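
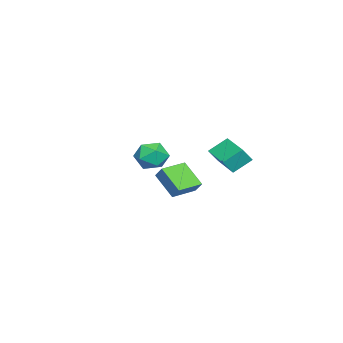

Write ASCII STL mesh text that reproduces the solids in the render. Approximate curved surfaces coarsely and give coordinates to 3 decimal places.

solid 
facet normal -0.843 0.536 0.045
outer loop
vertex 3.063 1.795 0.982
vertex 3.731 2.945 -0.187
vertex 2.734 1.331 0.337
endloop
endfacet
facet normal -0.378 -0.649 0.660
outer loop
vertex 4.049 0.495 0.267
vertex 3.063 1.795 0.982
vertex 2.734 1.331 0.337
endloop
endfacet
facet normal -0.843 0.535 0.044
outer loop
vertex 2.734 1.331 0.337
vertex 3.731 2.945 -0.187
vertex 3.402 2.48 -0.832
endloop
endfacet
facet normal -0.383 -0.540 -0.750
outer loop
vertex 3.402 2.48 -0.832
vertex 4.049 0.495 0.267
vertex 2.734 1.331 0.337
endloop
endfacet
facet normal 0.383 0.540 0.750
outer loop
vertex 3.063 1.795 0.982
vertex 5.046 2.109 -0.257
vertex 3.731 2.945 -0.187
endloop
endfacet
facet normal -0.377 -0.649 0.660
outer loop
vertex 4.378 0.96 0.912
vertex 3.063 1.795 0.982
vertex 4.049 0.495 0.267
endloop
endfacet
facet normal 0.383 0.540 0.750
outer loop
vertex 4.378 0.96 0.912
vertex 5.046 2.109 -0.257
vertex 3.063 1.795 0.982
endloop
endfacet
facet normal 0.377 0.649 -0.660
outer loop
vertex 3.731 2.945 -0.187
vertex 5.046 2.109 -0.257
vertex 3.402 2.48 -0.832
endloop
endfacet
facet normal -0.383 -0.540 -0.750
outer loop
vertex 4.717 1.645 -0.902
vertex 4.049 0.495 0.267
vertex 3.402 2.48 -0.832
endloop
endfacet
facet normal 0.377 0.650 -0.660
outer loop
vertex 3.402 2.48 -0.832
vertex 5.046 2.109 -0.257
vertex 4.717 1.645 -0.902
endloop
endfacet
facet normal 0.844 -0.535 -0.044
outer loop
vertex 4.717 1.645 -0.902
vertex 4.378 0.96 0.912
vertex 4.049 0.495 0.267
endloop
endfacet
facet normal 0.843 -0.536 -0.045
outer loop
vertex 5.046 2.109 -0.257
vertex 4.378 0.96 0.912
vertex 4.717 1.645 -0.902
endloop
endfacet
facet normal -0.753 -0.650 0.098
outer loop
vertex -3.515 2.181 0.526
vertex -4.007 2.618 -0.356
vertex -2.835 1.268 -0.307
endloop
endfacet
facet normal 0.447 -0.398 0.801
outer loop
vertex -1.313 2.582 -0.504
vertex -3.515 2.181 0.526
vertex -2.835 1.268 -0.307
endloop
endfacet
facet normal -0.753 -0.650 0.098
outer loop
vertex -2.835 1.268 -0.307
vertex -4.007 2.618 -0.356
vertex -3.327 1.705 -1.188
endloop
endfacet
facet normal 0.482 -0.647 -0.590
outer loop
vertex -3.327 1.705 -1.188
vertex -1.313 2.582 -0.504
vertex -2.835 1.268 -0.307
endloop
endfacet
facet normal -0.483 0.647 0.590
outer loop
vertex -3.515 2.181 0.526
vertex -2.485 3.932 -0.553
vertex -4.007 2.618 -0.356
endloop
endfacet
facet normal 0.447 -0.397 0.801
outer loop
vertex -1.993 3.495 0.328
vertex -3.515 2.181 0.526
vertex -1.313 2.582 -0.504
endloop
endfacet
facet normal -0.482 0.647 0.590
outer loop
vertex -1.993 3.495 0.328
vertex -2.485 3.932 -0.553
vertex -3.515 2.181 0.526
endloop
endfacet
facet normal -0.447 0.397 -0.801
outer loop
vertex -4.007 2.618 -0.356
vertex -2.485 3.932 -0.553
vertex -3.327 1.705 -1.188
endloop
endfacet
facet normal 0.482 -0.648 -0.590
outer loop
vertex -1.805 3.019 -1.386
vertex -1.313 2.582 -0.504
vertex -3.327 1.705 -1.188
endloop
endfacet
facet normal -0.447 0.398 -0.801
outer loop
vertex -3.327 1.705 -1.188
vertex -2.485 3.932 -0.553
vertex -1.805 3.019 -1.386
endloop
endfacet
facet normal 0.753 0.650 -0.098
outer loop
vertex -1.805 3.019 -1.386
vertex -1.993 3.495 0.328
vertex -1.313 2.582 -0.504
endloop
endfacet
facet normal 0.753 0.650 -0.098
outer loop
vertex -2.485 3.932 -0.553
vertex -1.993 3.495 0.328
vertex -1.805 3.019 -1.386
endloop
endfacet
facet normal -0.611 0.701 0.368
outer loop
vertex -2.56 -0.881 -0.82
vertex -3.422 -1.553 -0.971
vertex -2.868 -1.572 -0.016
endloop
endfacet
facet normal 0.038 0.751 0.660
outer loop
vertex -2.56 -0.881 -0.82
vertex -2.868 -1.572 -0.016
vertex -1.796 -1.429 -0.241
endloop
endfacet
facet normal 0.509 0.850 0.133
outer loop
vertex -2.56 -0.881 -0.82
vertex -1.796 -1.429 -0.241
vertex -1.688 -1.322 -1.335
endloop
endfacet
facet normal 0.151 0.862 -0.483
outer loop
vertex -2.56 -0.881 -0.82
vertex -1.688 -1.322 -1.335
vertex -2.693 -1.399 -1.786
endloop
endfacet
facet normal -0.541 0.770 -0.338
outer loop
vertex -2.56 -0.881 -0.82
vertex -2.693 -1.399 -1.786
vertex -3.422 -1.553 -0.971
endloop
endfacet
facet normal 0.188 0.127 0.974
outer loop
vertex -1.796 -1.429 -0.241
vertex -2.868 -1.572 -0.016
vertex -2.187 -2.441 -0.034
endloop
endfacet
facet normal -0.864 0.047 0.502
outer loop
vertex -2.868 -1.572 -0.016
vertex -3.422 -1.553 -0.971
vertex -3.192 -2.518 -0.485
endloop
endfacet
facet normal -0.751 0.159 -0.641
outer loop
vertex -3.422 -1.553 -0.971
vertex -2.693 -1.399 -1.786
vertex -3.084 -2.411 -1.579
endloop
endfacet
facet normal 0.370 0.308 -0.877
outer loop
vertex -2.693 -1.399 -1.786
vertex -1.688 -1.322 -1.335
vertex -2.012 -2.268 -1.804
endloop
endfacet
facet normal 0.950 0.288 0.122
outer loop
vertex -1.688 -1.322 -1.335
vertex -1.796 -1.429 -0.241
vertex -1.458 -2.287 -0.849
endloop
endfacet
facet normal -0.151 -0.862 0.483
outer loop
vertex -2.32 -2.959 -1.0
vertex -2.187 -2.441 -0.034
vertex -3.192 -2.518 -0.485
endloop
endfacet
facet normal -0.509 -0.850 -0.133
outer loop
vertex -2.32 -2.959 -1.0
vertex -3.192 -2.518 -0.485
vertex -3.084 -2.411 -1.579
endloop
endfacet
facet normal -0.038 -0.751 -0.660
outer loop
vertex -2.32 -2.959 -1.0
vertex -3.084 -2.411 -1.579
vertex -2.012 -2.268 -1.804
endloop
endfacet
facet normal 0.611 -0.701 -0.368
outer loop
vertex -2.32 -2.959 -1.0
vertex -2.012 -2.268 -1.804
vertex -1.458 -2.287 -0.849
endloop
endfacet
facet normal 0.541 -0.770 0.338
outer loop
vertex -2.32 -2.959 -1.0
vertex -1.458 -2.287 -0.849
vertex -2.187 -2.441 -0.034
endloop
endfacet
facet normal -0.370 -0.308 0.877
outer loop
vertex -3.192 -2.518 -0.485
vertex -2.187 -2.441 -0.034
vertex -2.868 -1.572 -0.016
endloop
endfacet
facet normal -0.950 -0.288 -0.122
outer loop
vertex -3.084 -2.411 -1.579
vertex -3.192 -2.518 -0.485
vertex -3.422 -1.553 -0.971
endloop
endfacet
facet normal -0.188 -0.127 -0.974
outer loop
vertex -2.012 -2.268 -1.804
vertex -3.084 -2.411 -1.579
vertex -2.693 -1.399 -1.786
endloop
endfacet
facet normal 0.864 -0.047 -0.502
outer loop
vertex -1.458 -2.287 -0.849
vertex -2.012 -2.268 -1.804
vertex -1.688 -1.322 -1.335
endloop
endfacet
facet normal 0.751 -0.159 0.641
outer loop
vertex -2.187 -2.441 -0.034
vertex -1.458 -2.287 -0.849
vertex -1.796 -1.429 -0.241
endloop
endfacet

endsolid


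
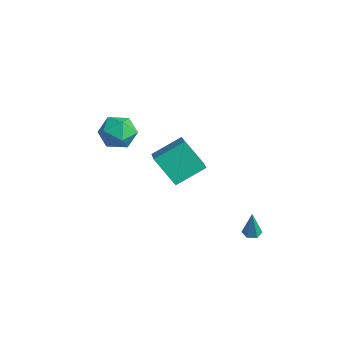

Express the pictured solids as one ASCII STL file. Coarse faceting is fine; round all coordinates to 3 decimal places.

solid 
facet normal -0.772 0.416 -0.480
outer loop
vertex -4.848 4.393 -1.099
vertex -3.609 4.954 -2.606
vertex -5.189 2.713 -2.006
endloop
endfacet
facet normal -0.611 -0.277 0.742
outer loop
vertex -3.691 1.906 -1.074
vertex -4.848 4.393 -1.099
vertex -5.189 2.713 -2.006
endloop
endfacet
facet normal -0.772 0.416 -0.480
outer loop
vertex -5.189 2.713 -2.006
vertex -3.609 4.954 -2.606
vertex -3.95 3.273 -3.513
endloop
endfacet
facet normal -0.176 -0.867 -0.467
outer loop
vertex -3.95 3.273 -3.513
vertex -3.691 1.906 -1.074
vertex -5.189 2.713 -2.006
endloop
endfacet
facet normal 0.176 0.866 0.467
outer loop
vertex -4.848 4.393 -1.099
vertex -2.111 4.147 -1.674
vertex -3.609 4.954 -2.606
endloop
endfacet
facet normal -0.611 -0.277 0.742
outer loop
vertex -3.35 3.587 -0.167
vertex -4.848 4.393 -1.099
vertex -3.691 1.906 -1.074
endloop
endfacet
facet normal 0.176 0.867 0.467
outer loop
vertex -3.35 3.587 -0.167
vertex -2.111 4.147 -1.674
vertex -4.848 4.393 -1.099
endloop
endfacet
facet normal 0.611 0.277 -0.742
outer loop
vertex -3.609 4.954 -2.606
vertex -2.111 4.147 -1.674
vertex -3.95 3.273 -3.513
endloop
endfacet
facet normal -0.176 -0.867 -0.467
outer loop
vertex -2.452 2.467 -2.581
vertex -3.691 1.906 -1.074
vertex -3.95 3.273 -3.513
endloop
endfacet
facet normal 0.611 0.277 -0.742
outer loop
vertex -3.95 3.273 -3.513
vertex -2.111 4.147 -1.674
vertex -2.452 2.467 -2.581
endloop
endfacet
facet normal 0.772 -0.416 0.480
outer loop
vertex -2.452 2.467 -2.581
vertex -3.35 3.587 -0.167
vertex -3.691 1.906 -1.074
endloop
endfacet
facet normal 0.772 -0.416 0.480
outer loop
vertex -2.111 4.147 -1.674
vertex -3.35 3.587 -0.167
vertex -2.452 2.467 -2.581
endloop
endfacet
facet normal -0.113 0.092 -0.989
outer loop
vertex 3.272 3.612 -3.274
vertex 2.757 3.655 -3.211
vertex 3.057 4.08 -3.206
endloop
endfacet
facet normal 0.901 0.385 0.200
outer loop
vertex 3.272 3.612 -3.274
vertex 3.057 4.08 -3.206
vertex 2.943 3.505 -1.589
endloop
endfacet
facet normal -0.113 0.092 -0.989
outer loop
vertex 3.057 4.08 -3.206
vertex 2.757 3.655 -3.211
vertex 2.542 4.124 -3.143
endloop
endfacet
facet normal 0.121 0.933 0.340
outer loop
vertex 3.057 4.08 -3.206
vertex 2.542 4.124 -3.143
vertex 2.943 3.505 -1.589
endloop
endfacet
facet normal -0.111 0.092 -0.989
outer loop
vertex 2.542 4.124 -3.143
vertex 2.757 3.655 -3.211
vertex 2.243 3.699 -3.149
endloop
endfacet
facet normal -0.751 0.523 0.402
outer loop
vertex 2.542 4.124 -3.143
vertex 2.243 3.699 -3.149
vertex 2.943 3.505 -1.589
endloop
endfacet
facet normal -0.111 0.092 -0.989
outer loop
vertex 2.243 3.699 -3.149
vertex 2.757 3.655 -3.211
vertex 2.458 3.23 -3.217
endloop
endfacet
facet normal -0.841 -0.433 0.324
outer loop
vertex 2.243 3.699 -3.149
vertex 2.458 3.23 -3.217
vertex 2.943 3.505 -1.589
endloop
endfacet
facet normal -0.112 0.092 -0.989
outer loop
vertex 2.458 3.23 -3.217
vertex 2.757 3.655 -3.211
vertex 2.972 3.187 -3.279
endloop
endfacet
facet normal -0.060 -0.981 0.184
outer loop
vertex 2.458 3.23 -3.217
vertex 2.972 3.187 -3.279
vertex 2.943 3.505 -1.589
endloop
endfacet
facet normal -0.113 0.092 -0.989
outer loop
vertex 2.972 3.187 -3.279
vertex 2.757 3.655 -3.211
vertex 3.272 3.612 -3.274
endloop
endfacet
facet normal 0.810 -0.573 0.122
outer loop
vertex 2.972 3.187 -3.279
vertex 3.272 3.612 -3.274
vertex 2.943 3.505 -1.589
endloop
endfacet
facet normal -0.553 0.832 -0.053
outer loop
vertex -2.463 -0.146 2.634
vertex -3.323 -0.692 3.03
vertex -2.633 -0.19 3.713
endloop
endfacet
facet normal 0.134 0.989 0.061
outer loop
vertex -2.463 -0.146 2.634
vertex -2.633 -0.19 3.713
vertex -1.621 -0.302 3.315
endloop
endfacet
facet normal 0.516 0.713 -0.475
outer loop
vertex -2.463 -0.146 2.634
vertex -1.621 -0.302 3.315
vertex -1.686 -0.874 2.385
endloop
endfacet
facet normal 0.066 0.385 -0.921
outer loop
vertex -2.463 -0.146 2.634
vertex -1.686 -0.874 2.385
vertex -2.738 -1.115 2.209
endloop
endfacet
facet normal -0.595 0.458 -0.660
outer loop
vertex -2.463 -0.146 2.634
vertex -2.738 -1.115 2.209
vertex -3.323 -0.692 3.03
endloop
endfacet
facet normal 0.336 0.667 0.666
outer loop
vertex -1.621 -0.302 3.315
vertex -2.633 -0.19 3.713
vertex -1.962 -0.945 4.131
endloop
endfacet
facet normal -0.775 0.413 0.479
outer loop
vertex -2.633 -0.19 3.713
vertex -3.323 -0.692 3.03
vertex -3.014 -1.186 3.955
endloop
endfacet
facet normal -0.843 -0.191 -0.503
outer loop
vertex -3.323 -0.692 3.03
vertex -2.738 -1.115 2.209
vertex -3.079 -1.758 3.025
endloop
endfacet
facet normal 0.226 -0.311 -0.923
outer loop
vertex -2.738 -1.115 2.209
vertex -1.686 -0.874 2.385
vertex -2.067 -1.87 2.627
endloop
endfacet
facet normal 0.955 0.219 -0.202
outer loop
vertex -1.686 -0.874 2.385
vertex -1.621 -0.302 3.315
vertex -1.377 -1.368 3.31
endloop
endfacet
facet normal -0.066 -0.385 0.921
outer loop
vertex -2.237 -1.914 3.706
vertex -1.962 -0.945 4.131
vertex -3.014 -1.186 3.955
endloop
endfacet
facet normal -0.516 -0.713 0.475
outer loop
vertex -2.237 -1.914 3.706
vertex -3.014 -1.186 3.955
vertex -3.079 -1.758 3.025
endloop
endfacet
facet normal -0.134 -0.989 -0.061
outer loop
vertex -2.237 -1.914 3.706
vertex -3.079 -1.758 3.025
vertex -2.067 -1.87 2.627
endloop
endfacet
facet normal 0.553 -0.832 0.053
outer loop
vertex -2.237 -1.914 3.706
vertex -2.067 -1.87 2.627
vertex -1.377 -1.368 3.31
endloop
endfacet
facet normal 0.595 -0.458 0.660
outer loop
vertex -2.237 -1.914 3.706
vertex -1.377 -1.368 3.31
vertex -1.962 -0.945 4.131
endloop
endfacet
facet normal -0.226 0.311 0.923
outer loop
vertex -3.014 -1.186 3.955
vertex -1.962 -0.945 4.131
vertex -2.633 -0.19 3.713
endloop
endfacet
facet normal -0.955 -0.219 0.202
outer loop
vertex -3.079 -1.758 3.025
vertex -3.014 -1.186 3.955
vertex -3.323 -0.692 3.03
endloop
endfacet
facet normal -0.336 -0.667 -0.666
outer loop
vertex -2.067 -1.87 2.627
vertex -3.079 -1.758 3.025
vertex -2.738 -1.115 2.209
endloop
endfacet
facet normal 0.775 -0.413 -0.479
outer loop
vertex -1.377 -1.368 3.31
vertex -2.067 -1.87 2.627
vertex -1.686 -0.874 2.385
endloop
endfacet
facet normal 0.843 0.191 0.503
outer loop
vertex -1.962 -0.945 4.131
vertex -1.377 -1.368 3.31
vertex -1.621 -0.302 3.315
endloop
endfacet

endsolid


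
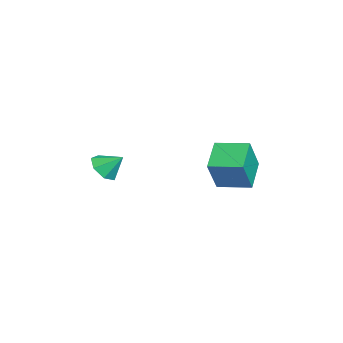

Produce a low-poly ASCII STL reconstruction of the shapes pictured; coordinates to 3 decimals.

solid 
facet normal -0.201 -0.728 -0.655
outer loop
vertex -2.316 -1.177 -2.949
vertex -3.025 -1.202 -2.704
vertex -2.735 -0.785 -3.256
endloop
endfacet
facet normal 0.729 0.670 -0.140
outer loop
vertex -2.316 -1.177 -2.949
vertex -2.735 -0.785 -3.256
vertex -2.815 -0.438 -2.016
endloop
endfacet
facet normal -0.200 -0.728 -0.655
outer loop
vertex -2.735 -0.785 -3.256
vertex -3.025 -1.202 -2.704
vertex -3.372 -0.707 -3.148
endloop
endfacet
facet normal 0.073 0.962 -0.264
outer loop
vertex -2.735 -0.785 -3.256
vertex -3.372 -0.707 -3.148
vertex -2.815 -0.438 -2.016
endloop
endfacet
facet normal -0.200 -0.728 -0.656
outer loop
vertex -3.372 -0.707 -3.148
vertex -3.025 -1.202 -2.704
vertex -3.748 -1.002 -2.706
endloop
endfacet
facet normal -0.557 0.827 0.078
outer loop
vertex -3.372 -0.707 -3.148
vertex -3.748 -1.002 -2.706
vertex -2.815 -0.438 -2.016
endloop
endfacet
facet normal -0.199 -0.728 -0.656
outer loop
vertex -3.748 -1.002 -2.706
vertex -3.025 -1.202 -2.704
vertex -3.579 -1.448 -2.263
endloop
endfacet
facet normal -0.686 0.365 0.629
outer loop
vertex -3.748 -1.002 -2.706
vertex -3.579 -1.448 -2.263
vertex -2.815 -0.438 -2.016
endloop
endfacet
facet normal -0.200 -0.727 -0.657
outer loop
vertex -3.579 -1.448 -2.263
vertex -3.025 -1.202 -2.704
vertex -2.993 -1.709 -2.152
endloop
endfacet
facet normal -0.217 -0.074 0.973
outer loop
vertex -3.579 -1.448 -2.263
vertex -2.993 -1.709 -2.152
vertex -2.815 -0.438 -2.016
endloop
endfacet
facet normal -0.201 -0.727 -0.656
outer loop
vertex -2.993 -1.709 -2.152
vertex -3.025 -1.202 -2.704
vertex -2.431 -1.588 -2.458
endloop
endfacet
facet normal 0.498 -0.161 0.852
outer loop
vertex -2.993 -1.709 -2.152
vertex -2.431 -1.588 -2.458
vertex -2.815 -0.438 -2.016
endloop
endfacet
facet normal -0.201 -0.727 -0.656
outer loop
vertex -2.431 -1.588 -2.458
vertex -3.025 -1.202 -2.704
vertex -2.316 -1.177 -2.949
endloop
endfacet
facet normal 0.919 0.170 0.357
outer loop
vertex -2.431 -1.588 -2.458
vertex -2.316 -1.177 -2.949
vertex -2.815 -0.438 -2.016
endloop
endfacet
facet normal -0.851 0.204 0.484
outer loop
vertex -4.494 3.192 -1.963
vertex -4.064 4.598 -1.799
vertex -5.246 3.596 -3.456
endloop
endfacet
facet normal -0.291 -0.950 -0.111
outer loop
vertex -3.936 3.282 -4.201
vertex -4.494 3.192 -1.963
vertex -5.246 3.596 -3.456
endloop
endfacet
facet normal -0.851 0.204 0.484
outer loop
vertex -5.246 3.596 -3.456
vertex -4.064 4.598 -1.799
vertex -4.816 5.002 -3.292
endloop
endfacet
facet normal -0.437 0.235 -0.868
outer loop
vertex -4.816 5.002 -3.292
vertex -3.936 3.282 -4.201
vertex -5.246 3.596 -3.456
endloop
endfacet
facet normal 0.437 -0.235 0.868
outer loop
vertex -4.494 3.192 -1.963
vertex -2.754 4.284 -2.544
vertex -4.064 4.598 -1.799
endloop
endfacet
facet normal -0.291 -0.950 -0.111
outer loop
vertex -3.184 2.878 -2.708
vertex -4.494 3.192 -1.963
vertex -3.936 3.282 -4.201
endloop
endfacet
facet normal 0.437 -0.235 0.868
outer loop
vertex -3.184 2.878 -2.708
vertex -2.754 4.284 -2.544
vertex -4.494 3.192 -1.963
endloop
endfacet
facet normal 0.291 0.950 0.111
outer loop
vertex -4.064 4.598 -1.799
vertex -2.754 4.284 -2.544
vertex -4.816 5.002 -3.292
endloop
endfacet
facet normal -0.437 0.235 -0.868
outer loop
vertex -3.506 4.688 -4.037
vertex -3.936 3.282 -4.201
vertex -4.816 5.002 -3.292
endloop
endfacet
facet normal 0.291 0.950 0.111
outer loop
vertex -4.816 5.002 -3.292
vertex -2.754 4.284 -2.544
vertex -3.506 4.688 -4.037
endloop
endfacet
facet normal 0.851 -0.204 -0.484
outer loop
vertex -3.506 4.688 -4.037
vertex -3.184 2.878 -2.708
vertex -3.936 3.282 -4.201
endloop
endfacet
facet normal 0.851 -0.204 -0.484
outer loop
vertex -2.754 4.284 -2.544
vertex -3.184 2.878 -2.708
vertex -3.506 4.688 -4.037
endloop
endfacet

endsolid


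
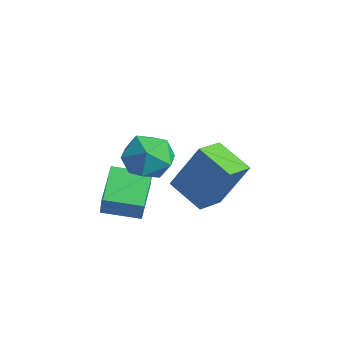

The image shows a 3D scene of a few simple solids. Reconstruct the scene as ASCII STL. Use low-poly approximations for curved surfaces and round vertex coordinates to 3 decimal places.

solid 
facet normal -0.619 -0.772 0.143
outer loop
vertex 1.364 -3.601 -2.345
vertex 0.303 -2.63 -1.691
vertex 0.944 -3.436 -3.271
endloop
endfacet
facet normal 0.672 -0.614 -0.414
outer loop
vertex 1.797 -2.37 -3.469
vertex 1.364 -3.601 -2.345
vertex 0.944 -3.436 -3.271
endloop
endfacet
facet normal -0.618 -0.773 0.144
outer loop
vertex 0.944 -3.436 -3.271
vertex 0.303 -2.63 -1.691
vertex -0.117 -2.466 -2.616
endloop
endfacet
facet normal -0.409 0.160 -0.899
outer loop
vertex -0.117 -2.466 -2.616
vertex 1.797 -2.37 -3.469
vertex 0.944 -3.436 -3.271
endloop
endfacet
facet normal 0.408 -0.160 0.899
outer loop
vertex 1.364 -3.601 -2.345
vertex 1.156 -1.564 -1.889
vertex 0.303 -2.63 -1.691
endloop
endfacet
facet normal 0.672 -0.614 -0.414
outer loop
vertex 2.217 -2.534 -2.544
vertex 1.364 -3.601 -2.345
vertex 1.797 -2.37 -3.469
endloop
endfacet
facet normal 0.409 -0.159 0.899
outer loop
vertex 2.217 -2.534 -2.544
vertex 1.156 -1.564 -1.889
vertex 1.364 -3.601 -2.345
endloop
endfacet
facet normal -0.672 0.614 0.414
outer loop
vertex 0.303 -2.63 -1.691
vertex 1.156 -1.564 -1.889
vertex -0.117 -2.466 -2.616
endloop
endfacet
facet normal -0.409 0.159 -0.899
outer loop
vertex 0.736 -1.399 -2.815
vertex 1.797 -2.37 -3.469
vertex -0.117 -2.466 -2.616
endloop
endfacet
facet normal -0.672 0.614 0.414
outer loop
vertex -0.117 -2.466 -2.616
vertex 1.156 -1.564 -1.889
vertex 0.736 -1.399 -2.815
endloop
endfacet
facet normal 0.618 0.773 -0.144
outer loop
vertex 0.736 -1.399 -2.815
vertex 2.217 -2.534 -2.544
vertex 1.797 -2.37 -3.469
endloop
endfacet
facet normal 0.618 0.773 -0.143
outer loop
vertex 1.156 -1.564 -1.889
vertex 2.217 -2.534 -2.544
vertex 0.736 -1.399 -2.815
endloop
endfacet
facet normal -0.110 0.919 0.379
outer loop
vertex 3.427 -2.12 0.42
vertex 2.659 -2.42 0.926
vertex 3.544 -2.474 1.313
endloop
endfacet
facet normal 0.576 0.783 0.235
outer loop
vertex 3.427 -2.12 0.42
vertex 3.544 -2.474 1.313
vertex 4.163 -2.719 0.611
endloop
endfacet
facet normal 0.629 0.627 -0.459
outer loop
vertex 3.427 -2.12 0.42
vertex 4.163 -2.719 0.611
vertex 3.661 -2.816 -0.21
endloop
endfacet
facet normal -0.024 0.666 -0.745
outer loop
vertex 3.427 -2.12 0.42
vertex 3.661 -2.816 -0.21
vertex 2.731 -2.632 -0.015
endloop
endfacet
facet normal -0.481 0.847 -0.228
outer loop
vertex 3.427 -2.12 0.42
vertex 2.731 -2.632 -0.015
vertex 2.659 -2.42 0.926
endloop
endfacet
facet normal 0.769 0.205 0.606
outer loop
vertex 4.163 -2.719 0.611
vertex 3.544 -2.474 1.313
vertex 3.849 -3.388 1.235
endloop
endfacet
facet normal -0.341 0.426 0.838
outer loop
vertex 3.544 -2.474 1.313
vertex 2.659 -2.42 0.926
vertex 2.919 -3.204 1.43
endloop
endfacet
facet normal -0.940 0.309 -0.142
outer loop
vertex 2.659 -2.42 0.926
vertex 2.731 -2.632 -0.015
vertex 2.417 -3.301 0.609
endloop
endfacet
facet normal -0.202 0.016 -0.979
outer loop
vertex 2.731 -2.632 -0.015
vertex 3.661 -2.816 -0.21
vertex 3.036 -3.546 -0.093
endloop
endfacet
facet normal 0.855 -0.049 -0.517
outer loop
vertex 3.661 -2.816 -0.21
vertex 4.163 -2.719 0.611
vertex 3.921 -3.6 0.294
endloop
endfacet
facet normal 0.024 -0.666 0.745
outer loop
vertex 3.153 -3.9 0.8
vertex 3.849 -3.388 1.235
vertex 2.919 -3.204 1.43
endloop
endfacet
facet normal -0.629 -0.627 0.459
outer loop
vertex 3.153 -3.9 0.8
vertex 2.919 -3.204 1.43
vertex 2.417 -3.301 0.609
endloop
endfacet
facet normal -0.576 -0.783 -0.235
outer loop
vertex 3.153 -3.9 0.8
vertex 2.417 -3.301 0.609
vertex 3.036 -3.546 -0.093
endloop
endfacet
facet normal 0.110 -0.919 -0.379
outer loop
vertex 3.153 -3.9 0.8
vertex 3.036 -3.546 -0.093
vertex 3.921 -3.6 0.294
endloop
endfacet
facet normal 0.481 -0.847 0.228
outer loop
vertex 3.153 -3.9 0.8
vertex 3.921 -3.6 0.294
vertex 3.849 -3.388 1.235
endloop
endfacet
facet normal 0.202 -0.016 0.979
outer loop
vertex 2.919 -3.204 1.43
vertex 3.849 -3.388 1.235
vertex 3.544 -2.474 1.313
endloop
endfacet
facet normal -0.855 0.049 0.517
outer loop
vertex 2.417 -3.301 0.609
vertex 2.919 -3.204 1.43
vertex 2.659 -2.42 0.926
endloop
endfacet
facet normal -0.769 -0.205 -0.606
outer loop
vertex 3.036 -3.546 -0.093
vertex 2.417 -3.301 0.609
vertex 2.731 -2.632 -0.015
endloop
endfacet
facet normal 0.341 -0.426 -0.838
outer loop
vertex 3.921 -3.6 0.294
vertex 3.036 -3.546 -0.093
vertex 3.661 -2.816 -0.21
endloop
endfacet
facet normal 0.940 -0.309 0.142
outer loop
vertex 3.849 -3.388 1.235
vertex 3.921 -3.6 0.294
vertex 4.163 -2.719 0.611
endloop
endfacet
facet normal -0.886 -0.225 0.405
outer loop
vertex 1.377 0.087 -1.199
vertex 0.975 1.159 -1.483
vertex 0.727 -0.64 -3.025
endloop
endfacet
facet normal 0.341 -0.909 0.240
outer loop
vertex 2.065 -0.299 -3.637
vertex 1.377 0.087 -1.199
vertex 0.727 -0.64 -3.025
endloop
endfacet
facet normal -0.886 -0.225 0.405
outer loop
vertex 0.727 -0.64 -3.025
vertex 0.975 1.159 -1.483
vertex 0.325 0.433 -3.309
endloop
endfacet
facet normal -0.314 -0.351 -0.882
outer loop
vertex 0.325 0.433 -3.309
vertex 2.065 -0.299 -3.637
vertex 0.727 -0.64 -3.025
endloop
endfacet
facet normal 0.314 0.351 0.882
outer loop
vertex 1.377 0.087 -1.199
vertex 2.313 1.5 -2.095
vertex 0.975 1.159 -1.483
endloop
endfacet
facet normal 0.341 -0.909 0.240
outer loop
vertex 2.715 0.427 -1.811
vertex 1.377 0.087 -1.199
vertex 2.065 -0.299 -3.637
endloop
endfacet
facet normal 0.314 0.351 0.882
outer loop
vertex 2.715 0.427 -1.811
vertex 2.313 1.5 -2.095
vertex 1.377 0.087 -1.199
endloop
endfacet
facet normal -0.341 0.909 -0.240
outer loop
vertex 0.975 1.159 -1.483
vertex 2.313 1.5 -2.095
vertex 0.325 0.433 -3.309
endloop
endfacet
facet normal -0.314 -0.351 -0.882
outer loop
vertex 1.663 0.773 -3.921
vertex 2.065 -0.299 -3.637
vertex 0.325 0.433 -3.309
endloop
endfacet
facet normal -0.341 0.909 -0.240
outer loop
vertex 0.325 0.433 -3.309
vertex 2.313 1.5 -2.095
vertex 1.663 0.773 -3.921
endloop
endfacet
facet normal 0.886 0.225 -0.405
outer loop
vertex 1.663 0.773 -3.921
vertex 2.715 0.427 -1.811
vertex 2.065 -0.299 -3.637
endloop
endfacet
facet normal 0.886 0.225 -0.405
outer loop
vertex 2.313 1.5 -2.095
vertex 2.715 0.427 -1.811
vertex 1.663 0.773 -3.921
endloop
endfacet

endsolid


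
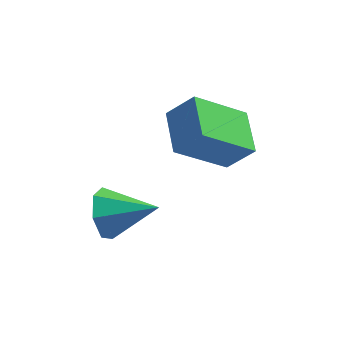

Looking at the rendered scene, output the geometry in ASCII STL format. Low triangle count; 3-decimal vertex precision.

solid 
facet normal -0.673 -0.408 0.617
outer loop
vertex 3.159 -3.248 1.501
vertex 2.692 -1.842 1.922
vertex 2.343 -3.252 0.608
endloop
endfacet
facet normal 0.304 -0.913 -0.273
outer loop
vertex 3.748 -2.398 -0.682
vertex 3.159 -3.248 1.501
vertex 2.343 -3.252 0.608
endloop
endfacet
facet normal -0.672 -0.409 0.617
outer loop
vertex 2.343 -3.252 0.608
vertex 2.692 -1.842 1.922
vertex 1.875 -1.846 1.029
endloop
endfacet
facet normal -0.675 -0.004 -0.738
outer loop
vertex 1.875 -1.846 1.029
vertex 3.748 -2.398 -0.682
vertex 2.343 -3.252 0.608
endloop
endfacet
facet normal 0.675 0.003 0.738
outer loop
vertex 3.159 -3.248 1.501
vertex 4.097 -0.988 0.632
vertex 2.692 -1.842 1.922
endloop
endfacet
facet normal 0.303 -0.913 -0.274
outer loop
vertex 4.565 -2.394 0.211
vertex 3.159 -3.248 1.501
vertex 3.748 -2.398 -0.682
endloop
endfacet
facet normal 0.675 0.004 0.738
outer loop
vertex 4.565 -2.394 0.211
vertex 4.097 -0.988 0.632
vertex 3.159 -3.248 1.501
endloop
endfacet
facet normal -0.304 0.913 0.274
outer loop
vertex 2.692 -1.842 1.922
vertex 4.097 -0.988 0.632
vertex 1.875 -1.846 1.029
endloop
endfacet
facet normal -0.675 -0.003 -0.738
outer loop
vertex 3.281 -0.992 -0.261
vertex 3.748 -2.398 -0.682
vertex 1.875 -1.846 1.029
endloop
endfacet
facet normal -0.304 0.913 0.273
outer loop
vertex 1.875 -1.846 1.029
vertex 4.097 -0.988 0.632
vertex 3.281 -0.992 -0.261
endloop
endfacet
facet normal 0.673 0.408 -0.617
outer loop
vertex 3.281 -0.992 -0.261
vertex 4.565 -2.394 0.211
vertex 3.748 -2.398 -0.682
endloop
endfacet
facet normal 0.673 0.409 -0.617
outer loop
vertex 4.097 -0.988 0.632
vertex 4.565 -2.394 0.211
vertex 3.281 -0.992 -0.261
endloop
endfacet
facet normal -0.938 -0.005 -0.347
outer loop
vertex 0.714 -3.389 -2.848
vertex 0.437 -3.814 -2.093
vertex 0.491 -2.92 -2.252
endloop
endfacet
facet normal 0.591 0.727 -0.351
outer loop
vertex 0.714 -3.389 -2.848
vertex 0.491 -2.92 -2.252
vertex 2.023 -3.806 -1.507
endloop
endfacet
facet normal -0.938 -0.005 -0.346
outer loop
vertex 0.491 -2.92 -2.252
vertex 0.437 -3.814 -2.093
vertex 0.228 -3.125 -1.537
endloop
endfacet
facet normal 0.324 0.871 0.369
outer loop
vertex 0.491 -2.92 -2.252
vertex 0.228 -3.125 -1.537
vertex 2.023 -3.806 -1.507
endloop
endfacet
facet normal -0.938 -0.006 -0.346
outer loop
vertex 0.228 -3.125 -1.537
vertex 0.437 -3.814 -2.093
vertex 0.123 -3.849 -1.24
endloop
endfacet
facet normal 0.122 0.362 0.924
outer loop
vertex 0.228 -3.125 -1.537
vertex 0.123 -3.849 -1.24
vertex 2.023 -3.806 -1.507
endloop
endfacet
facet normal -0.938 -0.005 -0.346
outer loop
vertex 0.123 -3.849 -1.24
vertex 0.437 -3.814 -2.093
vertex 0.254 -4.547 -1.585
endloop
endfacet
facet normal 0.136 -0.418 0.898
outer loop
vertex 0.123 -3.849 -1.24
vertex 0.254 -4.547 -1.585
vertex 2.023 -3.806 -1.507
endloop
endfacet
facet normal -0.938 -0.005 -0.346
outer loop
vertex 0.254 -4.547 -1.585
vertex 0.437 -3.814 -2.093
vertex 0.523 -4.693 -2.313
endloop
endfacet
facet normal 0.356 -0.882 0.308
outer loop
vertex 0.254 -4.547 -1.585
vertex 0.523 -4.693 -2.313
vertex 2.023 -3.806 -1.507
endloop
endfacet
facet normal -0.938 -0.005 -0.347
outer loop
vertex 0.523 -4.693 -2.313
vertex 0.437 -3.814 -2.093
vertex 0.728 -4.178 -2.875
endloop
endfacet
facet normal 0.616 -0.680 -0.398
outer loop
vertex 0.523 -4.693 -2.313
vertex 0.728 -4.178 -2.875
vertex 2.023 -3.806 -1.507
endloop
endfacet
facet normal -0.938 -0.005 -0.347
outer loop
vertex 0.728 -4.178 -2.875
vertex 0.437 -3.814 -2.093
vertex 0.714 -3.389 -2.848
endloop
endfacet
facet normal 0.721 0.036 -0.692
outer loop
vertex 0.728 -4.178 -2.875
vertex 0.714 -3.389 -2.848
vertex 2.023 -3.806 -1.507
endloop
endfacet

endsolid


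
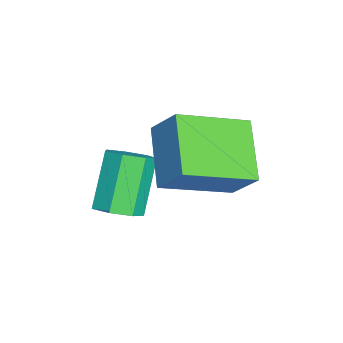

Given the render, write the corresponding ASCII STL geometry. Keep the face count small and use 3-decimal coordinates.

solid 
facet normal -0.376 -0.522 -0.766
outer loop
vertex 3.005 0.474 0.593
vertex 2.226 2.124 -0.15
vertex 4.438 0.75 -0.299
endloop
endfacet
facet normal 0.396 -0.837 0.377
outer loop
vertex 4.874 1.356 0.59
vertex 3.005 0.474 0.593
vertex 4.438 0.75 -0.299
endloop
endfacet
facet normal -0.376 -0.522 -0.766
outer loop
vertex 4.438 0.75 -0.299
vertex 2.226 2.124 -0.15
vertex 3.659 2.4 -1.041
endloop
endfacet
facet normal 0.838 0.161 -0.521
outer loop
vertex 3.659 2.4 -1.041
vertex 4.874 1.356 0.59
vertex 4.438 0.75 -0.299
endloop
endfacet
facet normal -0.838 -0.161 0.521
outer loop
vertex 3.005 0.474 0.593
vertex 2.662 2.73 0.739
vertex 2.226 2.124 -0.15
endloop
endfacet
facet normal 0.396 -0.837 0.377
outer loop
vertex 3.441 1.08 1.481
vertex 3.005 0.474 0.593
vertex 4.874 1.356 0.59
endloop
endfacet
facet normal -0.838 -0.161 0.521
outer loop
vertex 3.441 1.08 1.481
vertex 2.662 2.73 0.739
vertex 3.005 0.474 0.593
endloop
endfacet
facet normal -0.396 0.838 -0.377
outer loop
vertex 2.226 2.124 -0.15
vertex 2.662 2.73 0.739
vertex 3.659 2.4 -1.041
endloop
endfacet
facet normal 0.838 0.161 -0.521
outer loop
vertex 4.095 3.006 -0.153
vertex 4.874 1.356 0.59
vertex 3.659 2.4 -1.041
endloop
endfacet
facet normal -0.396 0.837 -0.377
outer loop
vertex 3.659 2.4 -1.041
vertex 2.662 2.73 0.739
vertex 4.095 3.006 -0.153
endloop
endfacet
facet normal 0.376 0.522 0.766
outer loop
vertex 4.095 3.006 -0.153
vertex 3.441 1.08 1.481
vertex 4.874 1.356 0.59
endloop
endfacet
facet normal 0.376 0.522 0.766
outer loop
vertex 2.662 2.73 0.739
vertex 3.441 1.08 1.481
vertex 4.095 3.006 -0.153
endloop
endfacet
facet normal 0.593 -0.131 -0.794
outer loop
vertex 4.378 -0.348 -1.351
vertex 3.891 -0.236 -1.733
vertex 4.303 0.174 -1.493
endloop
endfacet
facet normal 0.793 0.263 0.549
outer loop
vertex 4.378 -0.348 -1.351
vertex 4.303 0.174 -1.493
vertex 3.417 -0.136 -0.064
endloop
endfacet
facet normal 0.793 0.263 0.549
outer loop
vertex 3.417 -0.136 -0.064
vertex 4.303 0.174 -1.493
vertex 3.342 0.387 -0.206
endloop
endfacet
facet normal -0.593 0.131 0.794
outer loop
vertex 3.417 -0.136 -0.064
vertex 3.342 0.387 -0.206
vertex 2.929 -0.024 -0.447
endloop
endfacet
facet normal 0.593 -0.131 -0.794
outer loop
vertex 4.303 0.174 -1.493
vertex 3.891 -0.236 -1.733
vertex 3.918 0.388 -1.816
endloop
endfacet
facet normal 0.389 0.911 0.140
outer loop
vertex 4.303 0.174 -1.493
vertex 3.918 0.388 -1.816
vertex 3.342 0.387 -0.206
endloop
endfacet
facet normal 0.387 0.911 0.139
outer loop
vertex 3.342 0.387 -0.206
vertex 3.918 0.388 -1.816
vertex 2.957 0.6 -0.529
endloop
endfacet
facet normal -0.594 0.131 0.794
outer loop
vertex 3.342 0.387 -0.206
vertex 2.957 0.6 -0.529
vertex 2.929 -0.024 -0.447
endloop
endfacet
facet normal 0.594 -0.131 -0.794
outer loop
vertex 3.918 0.388 -1.816
vertex 3.891 -0.236 -1.733
vertex 3.512 0.131 -2.077
endloop
endfacet
facet normal -0.311 0.873 -0.376
outer loop
vertex 3.918 0.388 -1.816
vertex 3.512 0.131 -2.077
vertex 2.957 0.6 -0.529
endloop
endfacet
facet normal -0.309 0.874 -0.376
outer loop
vertex 2.957 0.6 -0.529
vertex 3.512 0.131 -2.077
vertex 2.551 0.344 -0.79
endloop
endfacet
facet normal -0.593 0.131 0.794
outer loop
vertex 2.957 0.6 -0.529
vertex 2.551 0.344 -0.79
vertex 2.929 -0.024 -0.447
endloop
endfacet
facet normal 0.593 -0.132 -0.794
outer loop
vertex 3.512 0.131 -2.077
vertex 3.891 -0.236 -1.733
vertex 3.391 -0.402 -2.079
endloop
endfacet
facet normal -0.774 0.178 -0.607
outer loop
vertex 3.512 0.131 -2.077
vertex 3.391 -0.402 -2.079
vertex 2.551 0.344 -0.79
endloop
endfacet
facet normal -0.774 0.179 -0.608
outer loop
vertex 2.551 0.344 -0.79
vertex 3.391 -0.402 -2.079
vertex 2.43 -0.189 -0.793
endloop
endfacet
facet normal -0.594 0.130 0.794
outer loop
vertex 2.551 0.344 -0.79
vertex 2.43 -0.189 -0.793
vertex 2.929 -0.024 -0.447
endloop
endfacet
facet normal 0.593 -0.131 -0.794
outer loop
vertex 3.391 -0.402 -2.079
vertex 3.891 -0.236 -1.733
vertex 3.646 -0.81 -1.821
endloop
endfacet
facet normal -0.656 -0.651 -0.382
outer loop
vertex 3.391 -0.402 -2.079
vertex 3.646 -0.81 -1.821
vertex 2.43 -0.189 -0.793
endloop
endfacet
facet normal -0.656 -0.651 -0.382
outer loop
vertex 2.43 -0.189 -0.793
vertex 3.646 -0.81 -1.821
vertex 2.685 -0.598 -0.534
endloop
endfacet
facet normal -0.594 0.132 0.794
outer loop
vertex 2.43 -0.189 -0.793
vertex 2.685 -0.598 -0.534
vertex 2.929 -0.024 -0.447
endloop
endfacet
facet normal 0.592 -0.131 -0.795
outer loop
vertex 3.646 -0.81 -1.821
vertex 3.891 -0.236 -1.733
vertex 4.086 -0.787 -1.497
endloop
endfacet
facet normal -0.044 -0.991 0.130
outer loop
vertex 3.646 -0.81 -1.821
vertex 4.086 -0.787 -1.497
vertex 2.685 -0.598 -0.534
endloop
endfacet
facet normal -0.043 -0.990 0.132
outer loop
vertex 2.685 -0.598 -0.534
vertex 4.086 -0.787 -1.497
vertex 3.125 -0.574 -0.21
endloop
endfacet
facet normal -0.592 0.131 0.795
outer loop
vertex 2.685 -0.598 -0.534
vertex 3.125 -0.574 -0.21
vertex 2.929 -0.024 -0.447
endloop
endfacet
facet normal 0.593 -0.130 -0.794
outer loop
vertex 4.086 -0.787 -1.497
vertex 3.891 -0.236 -1.733
vertex 4.378 -0.348 -1.351
endloop
endfacet
facet normal 0.602 -0.582 0.546
outer loop
vertex 4.086 -0.787 -1.497
vertex 4.378 -0.348 -1.351
vertex 3.125 -0.574 -0.21
endloop
endfacet
facet normal 0.602 -0.583 0.546
outer loop
vertex 3.125 -0.574 -0.21
vertex 4.378 -0.348 -1.351
vertex 3.417 -0.136 -0.064
endloop
endfacet
facet normal -0.593 0.131 0.794
outer loop
vertex 3.125 -0.574 -0.21
vertex 3.417 -0.136 -0.064
vertex 2.929 -0.024 -0.447
endloop
endfacet

endsolid


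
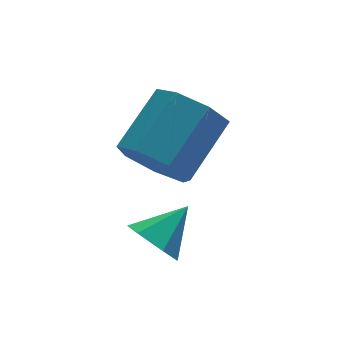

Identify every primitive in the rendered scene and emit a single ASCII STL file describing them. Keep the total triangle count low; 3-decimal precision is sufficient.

solid 
facet normal -0.797 -0.235 -0.557
outer loop
vertex -2.684 1.316 1.854
vertex -3.025 1.232 2.377
vertex -3.001 1.799 2.104
endloop
endfacet
facet normal 0.655 0.639 -0.404
outer loop
vertex -2.684 1.316 1.854
vertex -3.001 1.799 2.104
vertex -2.155 1.488 2.983
endloop
endfacet
facet normal -0.798 -0.234 -0.556
outer loop
vertex -3.001 1.799 2.104
vertex -3.025 1.232 2.377
vertex -3.341 1.716 2.627
endloop
endfacet
facet normal 0.117 0.966 0.229
outer loop
vertex -3.001 1.799 2.104
vertex -3.341 1.716 2.627
vertex -2.155 1.488 2.983
endloop
endfacet
facet normal -0.798 -0.234 -0.555
outer loop
vertex -3.341 1.716 2.627
vertex -3.025 1.232 2.377
vertex -3.365 1.149 2.901
endloop
endfacet
facet normal -0.181 0.434 0.882
outer loop
vertex -3.341 1.716 2.627
vertex -3.365 1.149 2.901
vertex -2.155 1.488 2.983
endloop
endfacet
facet normal -0.798 -0.233 -0.555
outer loop
vertex -3.365 1.149 2.901
vertex -3.025 1.232 2.377
vertex -3.049 0.665 2.65
endloop
endfacet
facet normal 0.059 -0.429 0.901
outer loop
vertex -3.365 1.149 2.901
vertex -3.049 0.665 2.65
vertex -2.155 1.488 2.983
endloop
endfacet
facet normal -0.797 -0.234 -0.557
outer loop
vertex -3.049 0.665 2.65
vertex -3.025 1.232 2.377
vertex -2.708 0.748 2.127
endloop
endfacet
facet normal 0.596 -0.756 0.269
outer loop
vertex -3.049 0.665 2.65
vertex -2.708 0.748 2.127
vertex -2.155 1.488 2.983
endloop
endfacet
facet normal -0.797 -0.234 -0.557
outer loop
vertex -2.708 0.748 2.127
vertex -3.025 1.232 2.377
vertex -2.684 1.316 1.854
endloop
endfacet
facet normal 0.895 -0.223 -0.386
outer loop
vertex -2.708 0.748 2.127
vertex -2.684 1.316 1.854
vertex -2.155 1.488 2.983
endloop
endfacet
facet normal -0.726 -0.435 -0.533
outer loop
vertex -1.964 1.804 3.465
vertex -2.444 2.499 3.551
vertex -1.884 2.315 2.939
endloop
endfacet
facet normal 0.679 -0.575 -0.456
outer loop
vertex -1.964 1.804 3.465
vertex -1.884 2.315 2.939
vertex -0.795 2.505 4.322
endloop
endfacet
facet normal 0.680 -0.575 -0.456
outer loop
vertex -0.795 2.505 4.322
vertex -1.884 2.315 2.939
vertex -0.716 3.016 3.796
endloop
endfacet
facet normal 0.726 0.435 0.532
outer loop
vertex -0.795 2.505 4.322
vertex -0.716 3.016 3.796
vertex -1.276 3.201 4.409
endloop
endfacet
facet normal -0.725 -0.436 -0.533
outer loop
vertex -1.884 2.315 2.939
vertex -2.444 2.499 3.551
vertex -2.227 2.965 2.874
endloop
endfacet
facet normal 0.507 0.184 -0.842
outer loop
vertex -1.884 2.315 2.939
vertex -2.227 2.965 2.874
vertex -0.716 3.016 3.796
endloop
endfacet
facet normal 0.507 0.184 -0.842
outer loop
vertex -0.716 3.016 3.796
vertex -2.227 2.965 2.874
vertex -1.058 3.666 3.732
endloop
endfacet
facet normal 0.726 0.435 0.532
outer loop
vertex -0.716 3.016 3.796
vertex -1.058 3.666 3.732
vertex -1.276 3.201 4.409
endloop
endfacet
facet normal -0.726 -0.436 -0.532
outer loop
vertex -2.227 2.965 2.874
vertex -2.444 2.499 3.551
vertex -2.733 3.264 3.319
endloop
endfacet
facet normal -0.047 0.804 -0.593
outer loop
vertex -2.227 2.965 2.874
vertex -2.733 3.264 3.319
vertex -1.058 3.666 3.732
endloop
endfacet
facet normal -0.046 0.803 -0.594
outer loop
vertex -1.058 3.666 3.732
vertex -2.733 3.264 3.319
vertex -1.565 3.966 4.177
endloop
endfacet
facet normal 0.725 0.436 0.533
outer loop
vertex -1.058 3.666 3.732
vertex -1.565 3.966 4.177
vertex -1.276 3.201 4.409
endloop
endfacet
facet normal -0.726 -0.436 -0.532
outer loop
vertex -2.733 3.264 3.319
vertex -2.444 2.499 3.551
vertex -3.022 2.988 3.939
endloop
endfacet
facet normal -0.566 0.818 0.101
outer loop
vertex -2.733 3.264 3.319
vertex -3.022 2.988 3.939
vertex -1.565 3.966 4.177
endloop
endfacet
facet normal -0.566 0.818 0.103
outer loop
vertex -1.565 3.966 4.177
vertex -3.022 2.988 3.939
vertex -1.853 3.689 4.797
endloop
endfacet
facet normal 0.726 0.436 0.532
outer loop
vertex -1.565 3.966 4.177
vertex -1.853 3.689 4.797
vertex -1.276 3.201 4.409
endloop
endfacet
facet normal -0.726 -0.435 -0.533
outer loop
vertex -3.022 2.988 3.939
vertex -2.444 2.499 3.551
vertex -2.876 2.343 4.267
endloop
endfacet
facet normal -0.659 0.217 0.720
outer loop
vertex -3.022 2.988 3.939
vertex -2.876 2.343 4.267
vertex -1.853 3.689 4.797
endloop
endfacet
facet normal -0.658 0.216 0.721
outer loop
vertex -1.853 3.689 4.797
vertex -2.876 2.343 4.267
vertex -1.707 3.044 5.124
endloop
endfacet
facet normal 0.726 0.435 0.533
outer loop
vertex -1.853 3.689 4.797
vertex -1.707 3.044 5.124
vertex -1.276 3.201 4.409
endloop
endfacet
facet normal -0.726 -0.435 -0.533
outer loop
vertex -2.876 2.343 4.267
vertex -2.444 2.499 3.551
vertex -2.405 1.816 4.056
endloop
endfacet
facet normal -0.256 -0.548 0.797
outer loop
vertex -2.876 2.343 4.267
vertex -2.405 1.816 4.056
vertex -1.707 3.044 5.124
endloop
endfacet
facet normal -0.255 -0.548 0.797
outer loop
vertex -1.707 3.044 5.124
vertex -2.405 1.816 4.056
vertex -1.236 2.518 4.913
endloop
endfacet
facet normal 0.725 0.436 0.533
outer loop
vertex -1.707 3.044 5.124
vertex -1.236 2.518 4.913
vertex -1.276 3.201 4.409
endloop
endfacet
facet normal -0.726 -0.435 -0.533
outer loop
vertex -2.405 1.816 4.056
vertex -2.444 2.499 3.551
vertex -1.964 1.804 3.465
endloop
endfacet
facet normal 0.341 -0.900 0.272
outer loop
vertex -2.405 1.816 4.056
vertex -1.964 1.804 3.465
vertex -1.236 2.518 4.913
endloop
endfacet
facet normal 0.340 -0.900 0.273
outer loop
vertex -1.236 2.518 4.913
vertex -1.964 1.804 3.465
vertex -0.795 2.505 4.322
endloop
endfacet
facet normal 0.726 0.435 0.532
outer loop
vertex -1.236 2.518 4.913
vertex -0.795 2.505 4.322
vertex -1.276 3.201 4.409
endloop
endfacet

endsolid


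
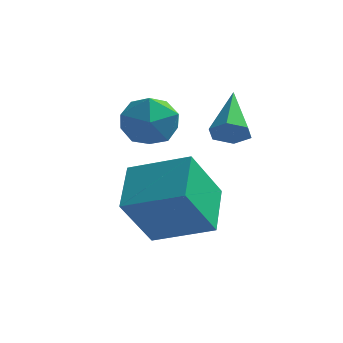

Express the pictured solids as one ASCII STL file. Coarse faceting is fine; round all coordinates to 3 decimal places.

solid 
facet normal 0.209 -0.827 -0.523
outer loop
vertex 1.297 0.488 2.414
vertex 0.748 0.565 2.073
vertex 1.301 0.836 1.865
endloop
endfacet
facet normal 0.878 0.401 0.260
outer loop
vertex 1.297 0.488 2.414
vertex 1.301 0.836 1.865
vertex 0.352 2.135 3.067
endloop
endfacet
facet normal 0.209 -0.827 -0.523
outer loop
vertex 1.301 0.836 1.865
vertex 0.748 0.565 2.073
vertex 0.752 0.913 1.524
endloop
endfacet
facet normal 0.415 0.762 -0.496
outer loop
vertex 1.301 0.836 1.865
vertex 0.752 0.913 1.524
vertex 0.352 2.135 3.067
endloop
endfacet
facet normal 0.208 -0.827 -0.523
outer loop
vertex 0.752 0.913 1.524
vertex 0.748 0.565 2.073
vertex 0.2 0.642 1.733
endloop
endfacet
facet normal -0.523 0.597 -0.608
outer loop
vertex 0.752 0.913 1.524
vertex 0.2 0.642 1.733
vertex 0.352 2.135 3.067
endloop
endfacet
facet normal 0.209 -0.826 -0.524
outer loop
vertex 0.2 0.642 1.733
vertex 0.748 0.565 2.073
vertex 0.196 0.293 2.282
endloop
endfacet
facet normal -0.997 0.069 0.037
outer loop
vertex 0.2 0.642 1.733
vertex 0.196 0.293 2.282
vertex 0.352 2.135 3.067
endloop
endfacet
facet normal 0.209 -0.827 -0.522
outer loop
vertex 0.196 0.293 2.282
vertex 0.748 0.565 2.073
vertex 0.744 0.217 2.622
endloop
endfacet
facet normal -0.533 -0.293 0.794
outer loop
vertex 0.196 0.293 2.282
vertex 0.744 0.217 2.622
vertex 0.352 2.135 3.067
endloop
endfacet
facet normal 0.209 -0.827 -0.523
outer loop
vertex 0.744 0.217 2.622
vertex 0.748 0.565 2.073
vertex 1.297 0.488 2.414
endloop
endfacet
facet normal 0.403 -0.128 0.906
outer loop
vertex 0.744 0.217 2.622
vertex 1.297 0.488 2.414
vertex 0.352 2.135 3.067
endloop
endfacet
facet normal -0.831 0.548 -0.093
outer loop
vertex -2.002 1.361 1.929
vertex -2.562 0.499 1.855
vertex -2.387 0.921 2.778
endloop
endfacet
facet normal -0.345 0.888 0.304
outer loop
vertex -2.002 1.361 1.929
vertex -2.387 0.921 2.778
vertex -1.426 1.293 2.781
endloop
endfacet
facet normal 0.246 0.965 -0.089
outer loop
vertex -2.002 1.361 1.929
vertex -1.426 1.293 2.781
vertex -1.008 1.101 1.859
endloop
endfacet
facet normal 0.124 0.672 -0.730
outer loop
vertex -2.002 1.361 1.929
vertex -1.008 1.101 1.859
vertex -1.71 0.61 1.287
endloop
endfacet
facet normal -0.542 0.415 -0.731
outer loop
vertex -2.002 1.361 1.929
vertex -1.71 0.61 1.287
vertex -2.562 0.499 1.855
endloop
endfacet
facet normal -0.186 0.473 0.861
outer loop
vertex -1.426 1.293 2.781
vertex -2.387 0.921 2.778
vertex -1.63 0.39 3.233
endloop
endfacet
facet normal -0.972 -0.077 0.220
outer loop
vertex -2.387 0.921 2.778
vertex -2.562 0.499 1.855
vertex -2.332 -0.101 2.661
endloop
endfacet
facet normal -0.504 -0.293 -0.813
outer loop
vertex -2.562 0.499 1.855
vertex -1.71 0.61 1.287
vertex -1.914 -0.293 1.739
endloop
endfacet
facet normal 0.573 0.124 -0.810
outer loop
vertex -1.71 0.61 1.287
vertex -1.008 1.101 1.859
vertex -0.953 0.079 1.742
endloop
endfacet
facet normal 0.770 0.597 0.225
outer loop
vertex -1.008 1.101 1.859
vertex -1.426 1.293 2.781
vertex -0.778 0.501 2.665
endloop
endfacet
facet normal -0.124 -0.672 0.730
outer loop
vertex -1.338 -0.361 2.591
vertex -1.63 0.39 3.233
vertex -2.332 -0.101 2.661
endloop
endfacet
facet normal -0.246 -0.965 0.089
outer loop
vertex -1.338 -0.361 2.591
vertex -2.332 -0.101 2.661
vertex -1.914 -0.293 1.739
endloop
endfacet
facet normal 0.345 -0.888 -0.304
outer loop
vertex -1.338 -0.361 2.591
vertex -1.914 -0.293 1.739
vertex -0.953 0.079 1.742
endloop
endfacet
facet normal 0.831 -0.548 0.093
outer loop
vertex -1.338 -0.361 2.591
vertex -0.953 0.079 1.742
vertex -0.778 0.501 2.665
endloop
endfacet
facet normal 0.542 -0.415 0.731
outer loop
vertex -1.338 -0.361 2.591
vertex -0.778 0.501 2.665
vertex -1.63 0.39 3.233
endloop
endfacet
facet normal -0.573 -0.124 0.810
outer loop
vertex -2.332 -0.101 2.661
vertex -1.63 0.39 3.233
vertex -2.387 0.921 2.778
endloop
endfacet
facet normal -0.770 -0.597 -0.225
outer loop
vertex -1.914 -0.293 1.739
vertex -2.332 -0.101 2.661
vertex -2.562 0.499 1.855
endloop
endfacet
facet normal 0.186 -0.473 -0.861
outer loop
vertex -0.953 0.079 1.742
vertex -1.914 -0.293 1.739
vertex -1.71 0.61 1.287
endloop
endfacet
facet normal 0.972 0.077 -0.220
outer loop
vertex -0.778 0.501 2.665
vertex -0.953 0.079 1.742
vertex -1.008 1.101 1.859
endloop
endfacet
facet normal 0.504 0.293 0.813
outer loop
vertex -1.63 0.39 3.233
vertex -0.778 0.501 2.665
vertex -1.426 1.293 2.781
endloop
endfacet
facet normal -0.288 -0.470 0.834
outer loop
vertex 0.391 -2.373 0.863
vertex 0.04 -0.795 1.631
vertex -1.493 -2.453 0.168
endloop
endfacet
facet normal 0.196 -0.882 -0.429
outer loop
vertex -0.9 -1.485 -1.551
vertex 0.391 -2.373 0.863
vertex -1.493 -2.453 0.168
endloop
endfacet
facet normal -0.288 -0.470 0.834
outer loop
vertex -1.493 -2.453 0.168
vertex 0.04 -0.795 1.631
vertex -1.844 -0.875 0.936
endloop
endfacet
facet normal -0.937 -0.040 -0.346
outer loop
vertex -1.844 -0.875 0.936
vertex -0.9 -1.485 -1.551
vertex -1.493 -2.453 0.168
endloop
endfacet
facet normal 0.937 0.040 0.346
outer loop
vertex 0.391 -2.373 0.863
vertex 0.633 0.173 -0.088
vertex 0.04 -0.795 1.631
endloop
endfacet
facet normal 0.196 -0.882 -0.429
outer loop
vertex 0.984 -1.405 -0.856
vertex 0.391 -2.373 0.863
vertex -0.9 -1.485 -1.551
endloop
endfacet
facet normal 0.937 0.040 0.346
outer loop
vertex 0.984 -1.405 -0.856
vertex 0.633 0.173 -0.088
vertex 0.391 -2.373 0.863
endloop
endfacet
facet normal -0.196 0.882 0.429
outer loop
vertex 0.04 -0.795 1.631
vertex 0.633 0.173 -0.088
vertex -1.844 -0.875 0.936
endloop
endfacet
facet normal -0.937 -0.040 -0.346
outer loop
vertex -1.251 0.093 -0.783
vertex -0.9 -1.485 -1.551
vertex -1.844 -0.875 0.936
endloop
endfacet
facet normal -0.196 0.882 0.429
outer loop
vertex -1.844 -0.875 0.936
vertex 0.633 0.173 -0.088
vertex -1.251 0.093 -0.783
endloop
endfacet
facet normal 0.288 0.470 -0.834
outer loop
vertex -1.251 0.093 -0.783
vertex 0.984 -1.405 -0.856
vertex -0.9 -1.485 -1.551
endloop
endfacet
facet normal 0.288 0.470 -0.834
outer loop
vertex 0.633 0.173 -0.088
vertex 0.984 -1.405 -0.856
vertex -1.251 0.093 -0.783
endloop
endfacet

endsolid


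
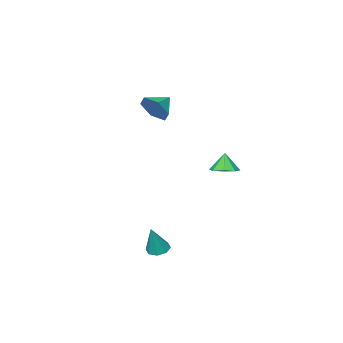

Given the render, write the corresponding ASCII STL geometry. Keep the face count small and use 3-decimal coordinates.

solid 
facet normal 0.182 0.189 -0.965
outer loop
vertex -2.964 2.306 -1.22
vertex -3.526 1.749 -1.435
vertex -3.538 2.554 -1.28
endloop
endfacet
facet normal 0.203 0.647 0.735
outer loop
vertex -2.964 2.306 -1.22
vertex -3.538 2.554 -1.28
vertex -3.734 1.531 -0.325
endloop
endfacet
facet normal 0.181 0.189 -0.965
outer loop
vertex -3.538 2.554 -1.28
vertex -3.526 1.749 -1.435
vertex -4.104 2.329 -1.43
endloop
endfacet
facet normal -0.426 0.660 0.619
outer loop
vertex -3.538 2.554 -1.28
vertex -4.104 2.329 -1.43
vertex -3.734 1.531 -0.325
endloop
endfacet
facet normal 0.181 0.189 -0.965
outer loop
vertex -4.104 2.329 -1.43
vertex -3.526 1.749 -1.435
vertex -4.332 1.765 -1.583
endloop
endfacet
facet normal -0.863 0.226 0.452
outer loop
vertex -4.104 2.329 -1.43
vertex -4.332 1.765 -1.583
vertex -3.734 1.531 -0.325
endloop
endfacet
facet normal 0.181 0.190 -0.965
outer loop
vertex -4.332 1.765 -1.583
vertex -3.526 1.749 -1.435
vertex -4.087 1.191 -1.65
endloop
endfacet
facet normal -0.853 -0.403 0.331
outer loop
vertex -4.332 1.765 -1.583
vertex -4.087 1.191 -1.65
vertex -3.734 1.531 -0.325
endloop
endfacet
facet normal 0.182 0.189 -0.965
outer loop
vertex -4.087 1.191 -1.65
vertex -3.526 1.749 -1.435
vertex -3.513 0.943 -1.59
endloop
endfacet
facet normal -0.403 -0.855 0.327
outer loop
vertex -4.087 1.191 -1.65
vertex -3.513 0.943 -1.59
vertex -3.734 1.531 -0.325
endloop
endfacet
facet normal 0.181 0.189 -0.965
outer loop
vertex -3.513 0.943 -1.59
vertex -3.526 1.749 -1.435
vertex -2.947 1.168 -1.44
endloop
endfacet
facet normal 0.227 -0.867 0.443
outer loop
vertex -3.513 0.943 -1.59
vertex -2.947 1.168 -1.44
vertex -3.734 1.531 -0.325
endloop
endfacet
facet normal 0.182 0.190 -0.965
outer loop
vertex -2.947 1.168 -1.44
vertex -3.526 1.749 -1.435
vertex -2.719 1.732 -1.286
endloop
endfacet
facet normal 0.663 -0.434 0.610
outer loop
vertex -2.947 1.168 -1.44
vertex -2.719 1.732 -1.286
vertex -3.734 1.531 -0.325
endloop
endfacet
facet normal 0.182 0.189 -0.965
outer loop
vertex -2.719 1.732 -1.286
vertex -3.526 1.749 -1.435
vertex -2.964 2.306 -1.22
endloop
endfacet
facet normal 0.654 0.195 0.731
outer loop
vertex -2.719 1.732 -1.286
vertex -2.964 2.306 -1.22
vertex -3.734 1.531 -0.325
endloop
endfacet
facet normal -0.356 -0.102 -0.929
outer loop
vertex 3.029 4.141 -4.869
vertex 2.602 3.713 -4.658
vertex 2.607 4.349 -4.73
endloop
endfacet
facet normal 0.461 0.884 0.076
outer loop
vertex 3.029 4.141 -4.869
vertex 2.607 4.349 -4.73
vertex 3.218 3.887 -3.062
endloop
endfacet
facet normal -0.359 -0.102 -0.928
outer loop
vertex 2.607 4.349 -4.73
vertex 2.602 3.713 -4.658
vertex 2.183 4.184 -4.548
endloop
endfacet
facet normal -0.214 0.918 0.333
outer loop
vertex 2.607 4.349 -4.73
vertex 2.183 4.184 -4.548
vertex 3.218 3.887 -3.062
endloop
endfacet
facet normal -0.358 -0.102 -0.928
outer loop
vertex 2.183 4.184 -4.548
vertex 2.602 3.713 -4.658
vertex 2.005 3.743 -4.431
endloop
endfacet
facet normal -0.697 0.433 0.572
outer loop
vertex 2.183 4.184 -4.548
vertex 2.005 3.743 -4.431
vertex 3.218 3.887 -3.062
endloop
endfacet
facet normal -0.358 -0.101 -0.928
outer loop
vertex 2.005 3.743 -4.431
vertex 2.602 3.713 -4.658
vertex 2.176 3.284 -4.447
endloop
endfacet
facet normal -0.702 -0.284 0.652
outer loop
vertex 2.005 3.743 -4.431
vertex 2.176 3.284 -4.447
vertex 3.218 3.887 -3.062
endloop
endfacet
facet normal -0.358 -0.101 -0.928
outer loop
vertex 2.176 3.284 -4.447
vertex 2.602 3.713 -4.658
vertex 2.597 3.077 -4.587
endloop
endfacet
facet normal -0.227 -0.819 0.527
outer loop
vertex 2.176 3.284 -4.447
vertex 2.597 3.077 -4.587
vertex 3.218 3.887 -3.062
endloop
endfacet
facet normal -0.357 -0.101 -0.929
outer loop
vertex 2.597 3.077 -4.587
vertex 2.602 3.713 -4.658
vertex 3.021 3.242 -4.768
endloop
endfacet
facet normal 0.447 -0.852 0.271
outer loop
vertex 2.597 3.077 -4.587
vertex 3.021 3.242 -4.768
vertex 3.218 3.887 -3.062
endloop
endfacet
facet normal -0.358 -0.101 -0.928
outer loop
vertex 3.021 3.242 -4.768
vertex 2.602 3.713 -4.658
vertex 3.2 3.683 -4.885
endloop
endfacet
facet normal 0.929 -0.369 0.032
outer loop
vertex 3.021 3.242 -4.768
vertex 3.2 3.683 -4.885
vertex 3.218 3.887 -3.062
endloop
endfacet
facet normal -0.358 -0.101 -0.928
outer loop
vertex 3.2 3.683 -4.885
vertex 2.602 3.713 -4.658
vertex 3.029 4.141 -4.869
endloop
endfacet
facet normal 0.935 0.351 -0.048
outer loop
vertex 3.2 3.683 -4.885
vertex 3.029 4.141 -4.869
vertex 3.218 3.887 -3.062
endloop
endfacet
facet normal 0.896 0.086 -0.436
outer loop
vertex -0.381 -1.047 3.745
vertex -0.816 -0.726 2.915
vertex -0.539 -0.078 3.611
endloop
endfacet
facet normal -0.161 0.109 0.981
outer loop
vertex -0.381 -1.047 3.745
vertex -0.539 -0.078 3.611
vertex -1.944 -0.834 3.465
endloop
endfacet
facet normal 0.896 0.085 -0.436
outer loop
vertex -0.539 -0.078 3.611
vertex -0.816 -0.726 2.915
vertex -0.973 0.242 2.782
endloop
endfacet
facet normal -0.447 0.731 0.516
outer loop
vertex -0.539 -0.078 3.611
vertex -0.973 0.242 2.782
vertex -1.944 -0.834 3.465
endloop
endfacet
facet normal 0.896 0.085 -0.436
outer loop
vertex -0.973 0.242 2.782
vertex -0.816 -0.726 2.915
vertex -1.25 -0.405 2.086
endloop
endfacet
facet normal -0.789 0.573 -0.219
outer loop
vertex -0.973 0.242 2.782
vertex -1.25 -0.405 2.086
vertex -1.944 -0.834 3.465
endloop
endfacet
facet normal 0.896 0.086 -0.436
outer loop
vertex -1.25 -0.405 2.086
vertex -0.816 -0.726 2.915
vertex -1.092 -1.373 2.219
endloop
endfacet
facet normal -0.847 -0.206 -0.490
outer loop
vertex -1.25 -0.405 2.086
vertex -1.092 -1.373 2.219
vertex -1.944 -0.834 3.465
endloop
endfacet
facet normal 0.896 0.086 -0.435
outer loop
vertex -1.092 -1.373 2.219
vertex -0.816 -0.726 2.915
vertex -0.658 -1.694 3.049
endloop
endfacet
facet normal -0.562 -0.827 -0.026
outer loop
vertex -1.092 -1.373 2.219
vertex -0.658 -1.694 3.049
vertex -1.944 -0.834 3.465
endloop
endfacet
facet normal 0.896 0.086 -0.436
outer loop
vertex -0.658 -1.694 3.049
vertex -0.816 -0.726 2.915
vertex -0.381 -1.047 3.745
endloop
endfacet
facet normal -0.218 -0.670 0.710
outer loop
vertex -0.658 -1.694 3.049
vertex -0.381 -1.047 3.745
vertex -1.944 -0.834 3.465
endloop
endfacet

endsolid


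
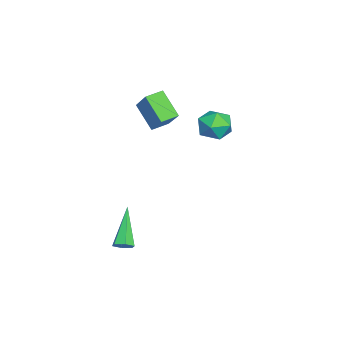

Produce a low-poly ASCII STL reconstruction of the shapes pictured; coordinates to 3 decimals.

solid 
facet normal 0.725 0.030 -0.688
outer loop
vertex 2.939 -4.166 -3.41
vertex 2.678 -3.828 -3.67
vertex 3.003 -3.679 -3.321
endloop
endfacet
facet normal 0.519 -0.219 0.827
outer loop
vertex 2.939 -4.166 -3.41
vertex 3.003 -3.679 -3.321
vertex 1.142 -3.892 -2.21
endloop
endfacet
facet normal 0.725 0.030 -0.688
outer loop
vertex 3.003 -3.679 -3.321
vertex 2.678 -3.828 -3.67
vertex 2.743 -3.34 -3.58
endloop
endfacet
facet normal 0.297 0.713 0.635
outer loop
vertex 3.003 -3.679 -3.321
vertex 2.743 -3.34 -3.58
vertex 1.142 -3.892 -2.21
endloop
endfacet
facet normal 0.724 0.031 -0.689
outer loop
vertex 2.743 -3.34 -3.58
vertex 2.678 -3.828 -3.67
vertex 2.417 -3.489 -3.929
endloop
endfacet
facet normal -0.367 0.929 -0.054
outer loop
vertex 2.743 -3.34 -3.58
vertex 2.417 -3.489 -3.929
vertex 1.142 -3.892 -2.21
endloop
endfacet
facet normal 0.725 0.032 -0.688
outer loop
vertex 2.417 -3.489 -3.929
vertex 2.678 -3.828 -3.67
vertex 2.353 -3.977 -4.019
endloop
endfacet
facet normal -0.808 0.208 -0.551
outer loop
vertex 2.417 -3.489 -3.929
vertex 2.353 -3.977 -4.019
vertex 1.142 -3.892 -2.21
endloop
endfacet
facet normal 0.725 0.030 -0.688
outer loop
vertex 2.353 -3.977 -4.019
vertex 2.678 -3.828 -3.67
vertex 2.614 -4.316 -3.759
endloop
endfacet
facet normal -0.586 -0.726 -0.358
outer loop
vertex 2.353 -3.977 -4.019
vertex 2.614 -4.316 -3.759
vertex 1.142 -3.892 -2.21
endloop
endfacet
facet normal 0.725 0.030 -0.688
outer loop
vertex 2.614 -4.316 -3.759
vertex 2.678 -3.828 -3.67
vertex 2.939 -4.166 -3.41
endloop
endfacet
facet normal 0.078 -0.940 0.331
outer loop
vertex 2.614 -4.316 -3.759
vertex 2.939 -4.166 -3.41
vertex 1.142 -3.892 -2.21
endloop
endfacet
facet normal -0.481 0.194 0.855
outer loop
vertex -2.136 0.102 1.931
vertex -2.273 -0.783 2.055
vertex -1.528 -0.39 2.385
endloop
endfacet
facet normal 0.016 0.689 0.725
outer loop
vertex -2.136 0.102 1.931
vertex -1.528 -0.39 2.385
vertex -1.252 0.231 1.789
endloop
endfacet
facet normal -0.129 0.987 0.092
outer loop
vertex -2.136 0.102 1.931
vertex -1.252 0.231 1.789
vertex -1.826 0.221 1.09
endloop
endfacet
facet normal -0.716 0.677 -0.168
outer loop
vertex -2.136 0.102 1.931
vertex -1.826 0.221 1.09
vertex -2.457 -0.405 1.255
endloop
endfacet
facet normal -0.934 0.187 0.303
outer loop
vertex -2.136 0.102 1.931
vertex -2.457 -0.405 1.255
vertex -2.273 -0.783 2.055
endloop
endfacet
facet normal 0.647 0.358 0.673
outer loop
vertex -1.252 0.231 1.789
vertex -1.528 -0.39 2.385
vertex -0.843 -0.575 1.825
endloop
endfacet
facet normal -0.159 -0.441 0.883
outer loop
vertex -1.528 -0.39 2.385
vertex -2.273 -0.783 2.055
vertex -1.474 -1.201 1.99
endloop
endfacet
facet normal -0.892 -0.453 -0.009
outer loop
vertex -2.273 -0.783 2.055
vertex -2.457 -0.405 1.255
vertex -2.048 -1.211 1.291
endloop
endfacet
facet normal -0.539 0.340 -0.771
outer loop
vertex -2.457 -0.405 1.255
vertex -1.826 0.221 1.09
vertex -1.772 -0.59 0.695
endloop
endfacet
facet normal 0.412 0.841 -0.350
outer loop
vertex -1.826 0.221 1.09
vertex -1.252 0.231 1.789
vertex -1.027 -0.197 1.025
endloop
endfacet
facet normal 0.716 -0.677 0.168
outer loop
vertex -1.164 -1.082 1.149
vertex -0.843 -0.575 1.825
vertex -1.474 -1.201 1.99
endloop
endfacet
facet normal 0.129 -0.987 -0.092
outer loop
vertex -1.164 -1.082 1.149
vertex -1.474 -1.201 1.99
vertex -2.048 -1.211 1.291
endloop
endfacet
facet normal -0.016 -0.689 -0.725
outer loop
vertex -1.164 -1.082 1.149
vertex -2.048 -1.211 1.291
vertex -1.772 -0.59 0.695
endloop
endfacet
facet normal 0.481 -0.194 -0.855
outer loop
vertex -1.164 -1.082 1.149
vertex -1.772 -0.59 0.695
vertex -1.027 -0.197 1.025
endloop
endfacet
facet normal 0.934 -0.187 -0.303
outer loop
vertex -1.164 -1.082 1.149
vertex -1.027 -0.197 1.025
vertex -0.843 -0.575 1.825
endloop
endfacet
facet normal 0.539 -0.340 0.771
outer loop
vertex -1.474 -1.201 1.99
vertex -0.843 -0.575 1.825
vertex -1.528 -0.39 2.385
endloop
endfacet
facet normal -0.412 -0.841 0.350
outer loop
vertex -2.048 -1.211 1.291
vertex -1.474 -1.201 1.99
vertex -2.273 -0.783 2.055
endloop
endfacet
facet normal -0.647 -0.358 -0.673
outer loop
vertex -1.772 -0.59 0.695
vertex -2.048 -1.211 1.291
vertex -2.457 -0.405 1.255
endloop
endfacet
facet normal 0.159 0.441 -0.883
outer loop
vertex -1.027 -0.197 1.025
vertex -1.772 -0.59 0.695
vertex -1.826 0.221 1.09
endloop
endfacet
facet normal 0.892 0.453 0.009
outer loop
vertex -0.843 -0.575 1.825
vertex -1.027 -0.197 1.025
vertex -1.252 0.231 1.789
endloop
endfacet
facet normal -0.661 -0.332 -0.674
outer loop
vertex -3.743 -4.284 1.32
vertex -4.258 -3.589 1.483
vertex -3.01 -3.477 0.204
endloop
endfacet
facet normal 0.586 -0.789 -0.186
outer loop
vertex -1.762 -2.851 1.477
vertex -3.743 -4.284 1.32
vertex -3.01 -3.477 0.204
endloop
endfacet
facet normal -0.660 -0.332 -0.674
outer loop
vertex -3.01 -3.477 0.204
vertex -4.258 -3.589 1.483
vertex -3.525 -2.783 0.367
endloop
endfacet
facet normal 0.470 0.517 -0.715
outer loop
vertex -3.525 -2.783 0.367
vertex -1.762 -2.851 1.477
vertex -3.01 -3.477 0.204
endloop
endfacet
facet normal -0.471 -0.517 0.715
outer loop
vertex -3.743 -4.284 1.32
vertex -3.01 -2.963 2.756
vertex -4.258 -3.589 1.483
endloop
endfacet
facet normal 0.586 -0.789 -0.185
outer loop
vertex -2.495 -3.657 2.593
vertex -3.743 -4.284 1.32
vertex -1.762 -2.851 1.477
endloop
endfacet
facet normal -0.470 -0.517 0.715
outer loop
vertex -2.495 -3.657 2.593
vertex -3.01 -2.963 2.756
vertex -3.743 -4.284 1.32
endloop
endfacet
facet normal -0.585 0.789 0.186
outer loop
vertex -4.258 -3.589 1.483
vertex -3.01 -2.963 2.756
vertex -3.525 -2.783 0.367
endloop
endfacet
facet normal 0.470 0.516 -0.716
outer loop
vertex -2.277 -2.156 1.64
vertex -1.762 -2.851 1.477
vertex -3.525 -2.783 0.367
endloop
endfacet
facet normal -0.586 0.789 0.186
outer loop
vertex -3.525 -2.783 0.367
vertex -3.01 -2.963 2.756
vertex -2.277 -2.156 1.64
endloop
endfacet
facet normal 0.661 0.332 0.673
outer loop
vertex -2.277 -2.156 1.64
vertex -2.495 -3.657 2.593
vertex -1.762 -2.851 1.477
endloop
endfacet
facet normal 0.660 0.332 0.674
outer loop
vertex -3.01 -2.963 2.756
vertex -2.495 -3.657 2.593
vertex -2.277 -2.156 1.64
endloop
endfacet

endsolid


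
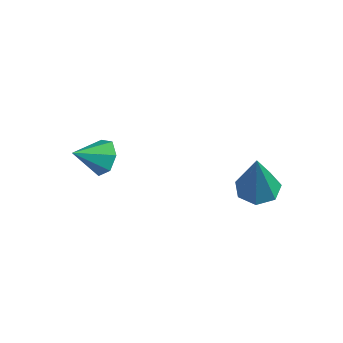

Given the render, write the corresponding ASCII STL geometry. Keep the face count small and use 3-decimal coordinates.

solid 
facet normal -0.263 0.252 -0.931
outer loop
vertex 2.904 0.654 -1.401
vertex 2.232 0.536 -1.243
vertex 2.596 1.131 -1.185
endloop
endfacet
facet normal 0.862 0.462 0.210
outer loop
vertex 2.904 0.654 -1.401
vertex 2.596 1.131 -1.185
vertex 2.748 0.044 0.583
endloop
endfacet
facet normal -0.263 0.252 -0.931
outer loop
vertex 2.596 1.131 -1.185
vertex 2.232 0.536 -1.243
vertex 2.014 1.16 -1.013
endloop
endfacet
facet normal 0.190 0.844 0.502
outer loop
vertex 2.596 1.131 -1.185
vertex 2.014 1.16 -1.013
vertex 2.748 0.044 0.583
endloop
endfacet
facet normal -0.262 0.252 -0.932
outer loop
vertex 2.014 1.16 -1.013
vertex 2.232 0.536 -1.243
vertex 1.596 0.718 -1.015
endloop
endfacet
facet normal -0.565 0.531 0.631
outer loop
vertex 2.014 1.16 -1.013
vertex 1.596 0.718 -1.015
vertex 2.748 0.044 0.583
endloop
endfacet
facet normal -0.262 0.250 -0.932
outer loop
vertex 1.596 0.718 -1.015
vertex 2.232 0.536 -1.243
vertex 1.658 0.139 -1.188
endloop
endfacet
facet normal -0.833 -0.238 0.500
outer loop
vertex 1.596 0.718 -1.015
vertex 1.658 0.139 -1.188
vertex 2.748 0.044 0.583
endloop
endfacet
facet normal -0.263 0.251 -0.932
outer loop
vertex 1.658 0.139 -1.188
vertex 2.232 0.536 -1.243
vertex 2.152 -0.141 -1.403
endloop
endfacet
facet normal -0.413 -0.887 0.207
outer loop
vertex 1.658 0.139 -1.188
vertex 2.152 -0.141 -1.403
vertex 2.748 0.044 0.583
endloop
endfacet
facet normal -0.261 0.251 -0.932
outer loop
vertex 2.152 -0.141 -1.403
vertex 2.232 0.536 -1.243
vertex 2.707 0.088 -1.497
endloop
endfacet
facet normal 0.377 -0.926 -0.027
outer loop
vertex 2.152 -0.141 -1.403
vertex 2.707 0.088 -1.497
vertex 2.748 0.044 0.583
endloop
endfacet
facet normal -0.263 0.250 -0.932
outer loop
vertex 2.707 0.088 -1.497
vertex 2.232 0.536 -1.243
vertex 2.904 0.654 -1.401
endloop
endfacet
facet normal 0.945 -0.325 -0.026
outer loop
vertex 2.707 0.088 -1.497
vertex 2.904 0.654 -1.401
vertex 2.748 0.044 0.583
endloop
endfacet
facet normal 0.164 0.858 -0.487
outer loop
vertex -0.396 -2.685 0.039
vertex -0.929 -2.804 -0.35
vertex -0.903 -2.477 0.235
endloop
endfacet
facet normal 0.328 -0.086 0.941
outer loop
vertex -0.396 -2.685 0.039
vertex -0.903 -2.477 0.235
vertex -1.111 -3.756 0.19
endloop
endfacet
facet normal 0.165 0.858 -0.487
outer loop
vertex -0.903 -2.477 0.235
vertex -0.929 -2.804 -0.35
vertex -1.429 -2.515 -0.01
endloop
endfacet
facet normal -0.424 0.037 0.905
outer loop
vertex -0.903 -2.477 0.235
vertex -1.429 -2.515 -0.01
vertex -1.111 -3.756 0.19
endloop
endfacet
facet normal 0.165 0.858 -0.487
outer loop
vertex -1.429 -2.515 -0.01
vertex -0.929 -2.804 -0.35
vertex -1.579 -2.77 -0.51
endloop
endfacet
facet normal -0.915 -0.176 0.364
outer loop
vertex -1.429 -2.515 -0.01
vertex -1.579 -2.77 -0.51
vertex -1.111 -3.756 0.19
endloop
endfacet
facet normal 0.164 0.859 -0.486
outer loop
vertex -1.579 -2.77 -0.51
vertex -0.929 -2.804 -0.35
vertex -1.239 -3.05 -0.89
endloop
endfacet
facet normal -0.776 -0.566 -0.278
outer loop
vertex -1.579 -2.77 -0.51
vertex -1.239 -3.05 -0.89
vertex -1.111 -3.756 0.19
endloop
endfacet
facet normal 0.165 0.858 -0.486
outer loop
vertex -1.239 -3.05 -0.89
vertex -0.929 -2.804 -0.35
vertex -0.666 -3.145 -0.863
endloop
endfacet
facet normal -0.114 -0.838 -0.534
outer loop
vertex -1.239 -3.05 -0.89
vertex -0.666 -3.145 -0.863
vertex -1.111 -3.756 0.19
endloop
endfacet
facet normal 0.163 0.858 -0.487
outer loop
vertex -0.666 -3.145 -0.863
vertex -0.929 -2.804 -0.35
vertex -0.291 -2.982 -0.45
endloop
endfacet
facet normal 0.577 -0.788 -0.213
outer loop
vertex -0.666 -3.145 -0.863
vertex -0.291 -2.982 -0.45
vertex -1.111 -3.756 0.19
endloop
endfacet
facet normal 0.163 0.858 -0.486
outer loop
vertex -0.291 -2.982 -0.45
vertex -0.929 -2.804 -0.35
vertex -0.396 -2.685 0.039
endloop
endfacet
facet normal 0.774 -0.454 0.442
outer loop
vertex -0.291 -2.982 -0.45
vertex -0.396 -2.685 0.039
vertex -1.111 -3.756 0.19
endloop
endfacet

endsolid


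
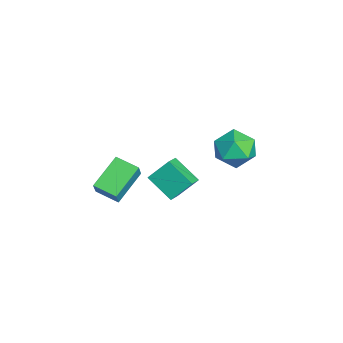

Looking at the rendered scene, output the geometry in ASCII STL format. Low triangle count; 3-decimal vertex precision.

solid 
facet normal -0.822 0.387 -0.419
outer loop
vertex -2.188 -1.489 0.173
vertex -2.252 -0.571 1.147
vertex -1.319 -0.545 -0.66
endloop
endfacet
facet normal 0.048 -0.685 -0.727
outer loop
vertex -0.588 -0.889 -0.287
vertex -2.188 -1.489 0.173
vertex -1.319 -0.545 -0.66
endloop
endfacet
facet normal -0.822 0.387 -0.419
outer loop
vertex -1.319 -0.545 -0.66
vertex -2.252 -0.571 1.147
vertex -1.383 0.373 0.314
endloop
endfacet
facet normal 0.568 0.617 -0.544
outer loop
vertex -1.383 0.373 0.314
vertex -0.588 -0.889 -0.287
vertex -1.319 -0.545 -0.66
endloop
endfacet
facet normal -0.568 -0.617 0.544
outer loop
vertex -2.188 -1.489 0.173
vertex -1.521 -0.915 1.52
vertex -2.252 -0.571 1.147
endloop
endfacet
facet normal 0.048 -0.685 -0.727
outer loop
vertex -1.457 -1.833 0.546
vertex -2.188 -1.489 0.173
vertex -0.588 -0.889 -0.287
endloop
endfacet
facet normal -0.568 -0.617 0.544
outer loop
vertex -1.457 -1.833 0.546
vertex -1.521 -0.915 1.52
vertex -2.188 -1.489 0.173
endloop
endfacet
facet normal -0.048 0.685 0.727
outer loop
vertex -2.252 -0.571 1.147
vertex -1.521 -0.915 1.52
vertex -1.383 0.373 0.314
endloop
endfacet
facet normal 0.568 0.617 -0.544
outer loop
vertex -0.652 0.029 0.687
vertex -0.588 -0.889 -0.287
vertex -1.383 0.373 0.314
endloop
endfacet
facet normal -0.048 0.685 0.727
outer loop
vertex -1.383 0.373 0.314
vertex -1.521 -0.915 1.52
vertex -0.652 0.029 0.687
endloop
endfacet
facet normal 0.822 -0.387 0.419
outer loop
vertex -0.652 0.029 0.687
vertex -1.457 -1.833 0.546
vertex -0.588 -0.889 -0.287
endloop
endfacet
facet normal 0.822 -0.387 0.419
outer loop
vertex -1.521 -0.915 1.52
vertex -1.457 -1.833 0.546
vertex -0.652 0.029 0.687
endloop
endfacet
facet normal -0.661 0.570 0.487
outer loop
vertex -1.403 -3.177 2.066
vertex -0.786 -2.232 1.798
vertex -1.937 -3.069 1.215
endloop
endfacet
facet normal -0.532 -0.815 0.230
outer loop
vertex -0.754 -4.088 0.342
vertex -1.403 -3.177 2.066
vertex -1.937 -3.069 1.215
endloop
endfacet
facet normal -0.661 0.569 0.488
outer loop
vertex -1.937 -3.069 1.215
vertex -0.786 -2.232 1.798
vertex -1.32 -2.123 0.948
endloop
endfacet
facet normal -0.529 0.107 -0.842
outer loop
vertex -1.32 -2.123 0.948
vertex -0.754 -4.088 0.342
vertex -1.937 -3.069 1.215
endloop
endfacet
facet normal 0.529 -0.107 0.842
outer loop
vertex -1.403 -3.177 2.066
vertex 0.397 -3.251 0.925
vertex -0.786 -2.232 1.798
endloop
endfacet
facet normal -0.532 -0.815 0.230
outer loop
vertex -0.22 -4.197 1.192
vertex -1.403 -3.177 2.066
vertex -0.754 -4.088 0.342
endloop
endfacet
facet normal 0.529 -0.108 0.842
outer loop
vertex -0.22 -4.197 1.192
vertex 0.397 -3.251 0.925
vertex -1.403 -3.177 2.066
endloop
endfacet
facet normal 0.532 0.815 -0.230
outer loop
vertex -0.786 -2.232 1.798
vertex 0.397 -3.251 0.925
vertex -1.32 -2.123 0.948
endloop
endfacet
facet normal -0.529 0.107 -0.842
outer loop
vertex -0.137 -3.143 0.074
vertex -0.754 -4.088 0.342
vertex -1.32 -2.123 0.948
endloop
endfacet
facet normal 0.532 0.815 -0.231
outer loop
vertex -1.32 -2.123 0.948
vertex 0.397 -3.251 0.925
vertex -0.137 -3.143 0.074
endloop
endfacet
facet normal 0.661 -0.570 -0.488
outer loop
vertex -0.137 -3.143 0.074
vertex -0.22 -4.197 1.192
vertex -0.754 -4.088 0.342
endloop
endfacet
facet normal 0.662 -0.569 -0.488
outer loop
vertex 0.397 -3.251 0.925
vertex -0.22 -4.197 1.192
vertex -0.137 -3.143 0.074
endloop
endfacet
facet normal -0.420 -0.905 -0.069
outer loop
vertex -4.489 1.664 0.495
vertex -3.6 1.292 -0.044
vertex -3.644 1.229 1.058
endloop
endfacet
facet normal -0.639 -0.566 0.521
outer loop
vertex -4.489 1.664 0.495
vertex -3.644 1.229 1.058
vertex -4.146 2.139 1.431
endloop
endfacet
facet normal -0.945 0.047 0.323
outer loop
vertex -4.489 1.664 0.495
vertex -4.146 2.139 1.431
vertex -4.412 2.764 0.56
endloop
endfacet
facet normal -0.917 0.087 -0.390
outer loop
vertex -4.489 1.664 0.495
vertex -4.412 2.764 0.56
vertex -4.074 2.24 -0.351
endloop
endfacet
facet normal -0.592 -0.501 -0.631
outer loop
vertex -4.489 1.664 0.495
vertex -4.074 2.24 -0.351
vertex -3.6 1.292 -0.044
endloop
endfacet
facet normal -0.062 -0.408 0.911
outer loop
vertex -4.146 2.139 1.431
vertex -3.644 1.229 1.058
vertex -3.046 2.06 1.471
endloop
endfacet
facet normal 0.291 -0.956 -0.043
outer loop
vertex -3.644 1.229 1.058
vertex -3.6 1.292 -0.044
vertex -2.708 1.536 0.56
endloop
endfacet
facet normal 0.013 -0.302 -0.953
outer loop
vertex -3.6 1.292 -0.044
vertex -4.074 2.24 -0.351
vertex -2.974 2.161 -0.311
endloop
endfacet
facet normal -0.512 0.648 -0.563
outer loop
vertex -4.074 2.24 -0.351
vertex -4.412 2.764 0.56
vertex -3.476 3.071 0.062
endloop
endfacet
facet normal -0.559 0.584 0.589
outer loop
vertex -4.412 2.764 0.56
vertex -4.146 2.139 1.431
vertex -3.52 3.008 1.164
endloop
endfacet
facet normal 0.917 -0.087 0.390
outer loop
vertex -2.631 2.636 0.625
vertex -3.046 2.06 1.471
vertex -2.708 1.536 0.56
endloop
endfacet
facet normal 0.945 -0.047 -0.323
outer loop
vertex -2.631 2.636 0.625
vertex -2.708 1.536 0.56
vertex -2.974 2.161 -0.311
endloop
endfacet
facet normal 0.639 0.566 -0.521
outer loop
vertex -2.631 2.636 0.625
vertex -2.974 2.161 -0.311
vertex -3.476 3.071 0.062
endloop
endfacet
facet normal 0.420 0.905 0.069
outer loop
vertex -2.631 2.636 0.625
vertex -3.476 3.071 0.062
vertex -3.52 3.008 1.164
endloop
endfacet
facet normal 0.592 0.501 0.631
outer loop
vertex -2.631 2.636 0.625
vertex -3.52 3.008 1.164
vertex -3.046 2.06 1.471
endloop
endfacet
facet normal 0.512 -0.648 0.563
outer loop
vertex -2.708 1.536 0.56
vertex -3.046 2.06 1.471
vertex -3.644 1.229 1.058
endloop
endfacet
facet normal 0.559 -0.584 -0.589
outer loop
vertex -2.974 2.161 -0.311
vertex -2.708 1.536 0.56
vertex -3.6 1.292 -0.044
endloop
endfacet
facet normal 0.062 0.408 -0.911
outer loop
vertex -3.476 3.071 0.062
vertex -2.974 2.161 -0.311
vertex -4.074 2.24 -0.351
endloop
endfacet
facet normal -0.291 0.956 0.043
outer loop
vertex -3.52 3.008 1.164
vertex -3.476 3.071 0.062
vertex -4.412 2.764 0.56
endloop
endfacet
facet normal -0.013 0.302 0.953
outer loop
vertex -3.046 2.06 1.471
vertex -3.52 3.008 1.164
vertex -4.146 2.139 1.431
endloop
endfacet

endsolid
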